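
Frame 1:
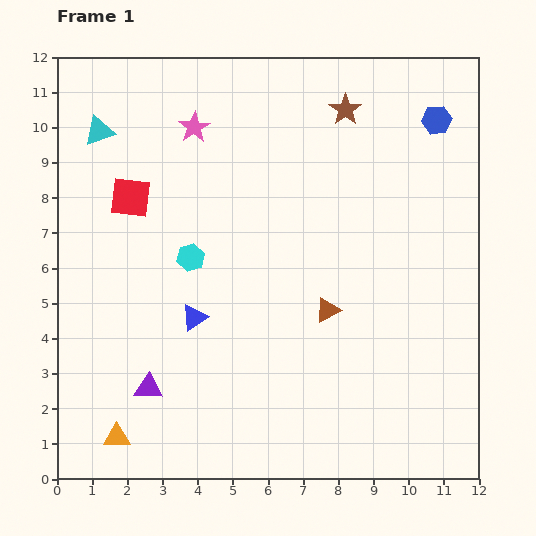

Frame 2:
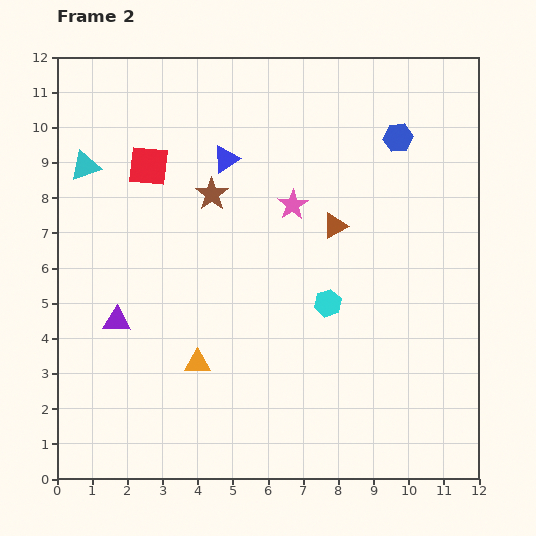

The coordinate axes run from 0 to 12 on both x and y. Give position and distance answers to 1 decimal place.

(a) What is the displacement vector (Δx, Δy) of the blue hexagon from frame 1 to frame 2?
(-1.1, -0.5)

The blue hexagon was at (10.8, 10.2) in frame 1 and (9.7, 9.7) in frame 2.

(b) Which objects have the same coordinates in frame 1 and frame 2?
none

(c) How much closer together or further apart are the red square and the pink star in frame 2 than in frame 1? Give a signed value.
+1.5

Distance in frame 1: 2.7. Distance in frame 2: 4.2.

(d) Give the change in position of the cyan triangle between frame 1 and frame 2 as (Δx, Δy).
(-0.4, -1.0)

The cyan triangle was at (1.2, 9.9) in frame 1 and (0.8, 8.9) in frame 2.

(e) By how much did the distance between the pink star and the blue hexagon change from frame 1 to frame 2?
-3.3

Distance in frame 1: 6.9. Distance in frame 2: 3.6.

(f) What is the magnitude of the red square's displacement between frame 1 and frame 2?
1.0

The red square moved from (2.1, 8.0) to (2.6, 8.9), a distance of √(0.5² + 0.9²) ≈ 1.0.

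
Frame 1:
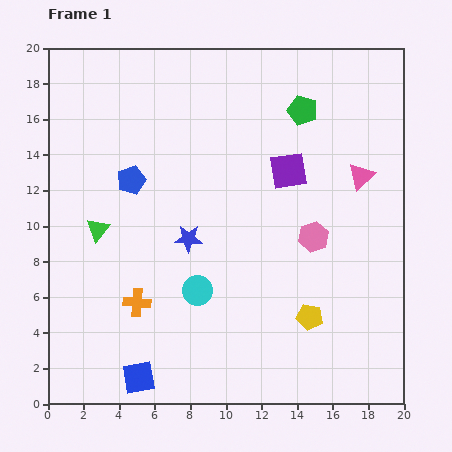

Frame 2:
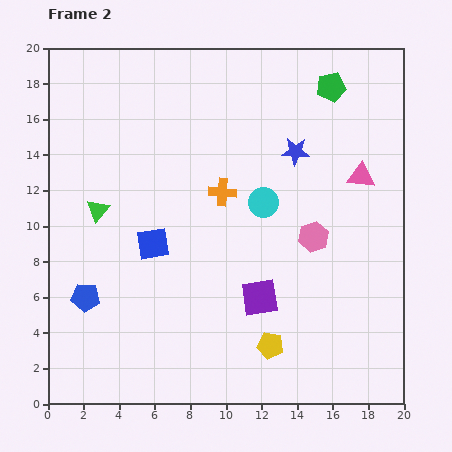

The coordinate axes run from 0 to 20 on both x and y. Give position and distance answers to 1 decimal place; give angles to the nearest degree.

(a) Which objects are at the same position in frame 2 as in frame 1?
the pink triangle, the pink hexagon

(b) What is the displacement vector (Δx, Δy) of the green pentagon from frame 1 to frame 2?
(1.6, 1.3)

The green pentagon was at (14.3, 16.5) in frame 1 and (15.9, 17.8) in frame 2.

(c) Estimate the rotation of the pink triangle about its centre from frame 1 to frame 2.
50° clockwise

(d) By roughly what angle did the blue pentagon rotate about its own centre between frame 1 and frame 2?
24° clockwise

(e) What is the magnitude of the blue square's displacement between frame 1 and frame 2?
7.5

The blue square moved from (5.1, 1.5) to (5.9, 9.0), a distance of √(0.8² + 7.5²) ≈ 7.5.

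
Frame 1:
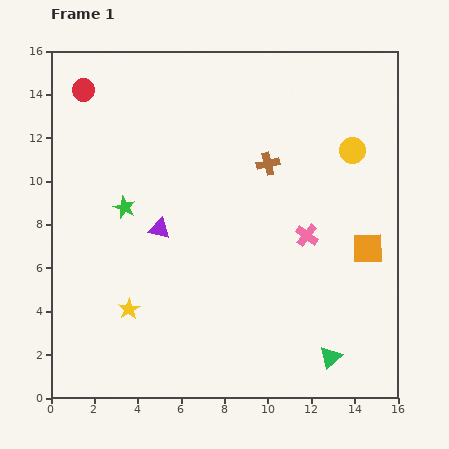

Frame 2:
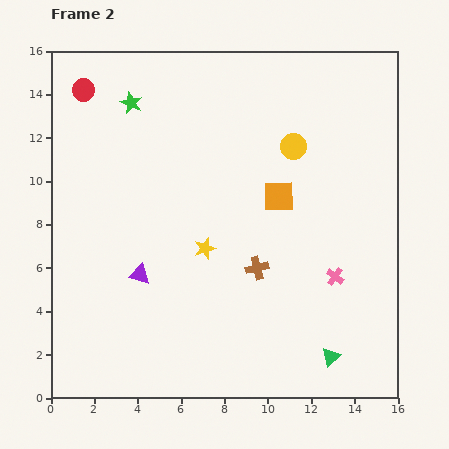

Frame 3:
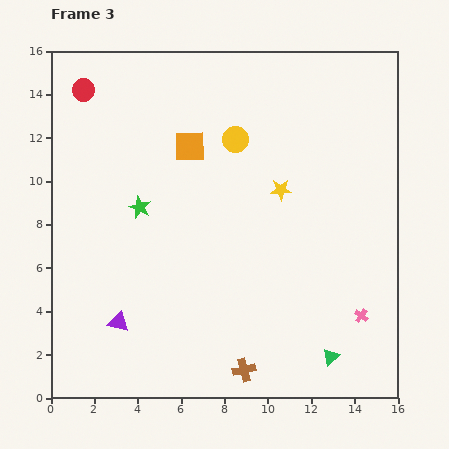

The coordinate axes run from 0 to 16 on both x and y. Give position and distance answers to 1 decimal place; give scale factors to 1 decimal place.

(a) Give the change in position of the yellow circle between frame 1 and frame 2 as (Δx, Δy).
(-2.7, 0.2)

The yellow circle was at (13.9, 11.4) in frame 1 and (11.2, 11.6) in frame 2.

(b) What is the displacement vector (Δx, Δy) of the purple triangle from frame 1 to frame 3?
(-1.9, -4.3)

The purple triangle was at (5.0, 7.8) in frame 1 and (3.1, 3.5) in frame 3.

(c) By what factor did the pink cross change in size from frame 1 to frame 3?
0.6×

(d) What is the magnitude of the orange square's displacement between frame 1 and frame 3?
9.5

The orange square moved from (14.6, 6.9) to (6.4, 11.6), a distance of √(8.2² + 4.7²) ≈ 9.5.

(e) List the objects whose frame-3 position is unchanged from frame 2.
the green triangle, the red circle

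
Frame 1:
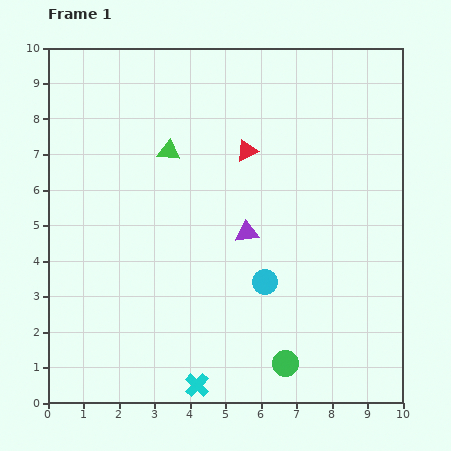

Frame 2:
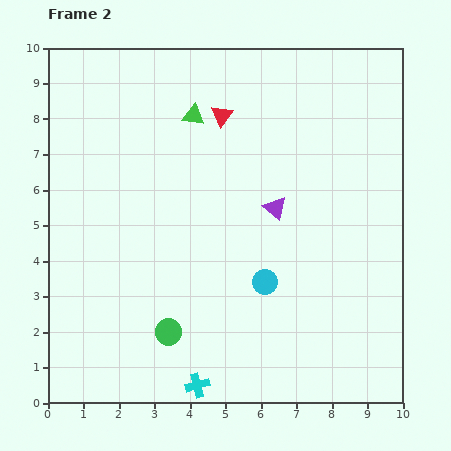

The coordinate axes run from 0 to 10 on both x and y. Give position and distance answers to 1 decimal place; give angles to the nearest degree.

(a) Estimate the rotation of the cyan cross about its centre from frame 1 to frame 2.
32° clockwise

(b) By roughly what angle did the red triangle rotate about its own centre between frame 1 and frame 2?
26° counter-clockwise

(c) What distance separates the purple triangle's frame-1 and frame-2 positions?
1.1

The purple triangle moved from (5.6, 4.8) to (6.4, 5.5), a distance of √(0.8² + 0.7²) ≈ 1.1.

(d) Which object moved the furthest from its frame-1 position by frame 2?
the green circle

(moved 3.4; next 1.2)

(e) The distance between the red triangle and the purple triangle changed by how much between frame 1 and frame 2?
+0.7

Distance in frame 1: 2.3. Distance in frame 2: 3.0.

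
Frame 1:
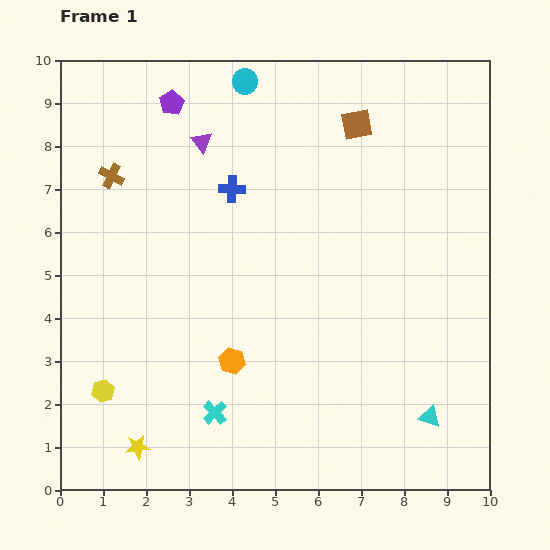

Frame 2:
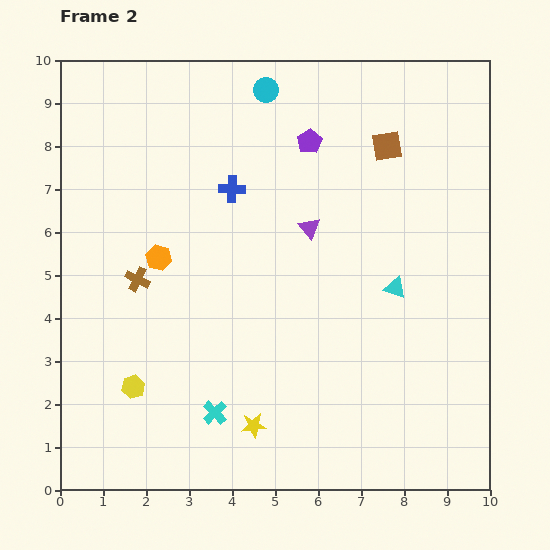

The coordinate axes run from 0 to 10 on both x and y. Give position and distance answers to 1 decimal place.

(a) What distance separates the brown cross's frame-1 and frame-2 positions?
2.5

The brown cross moved from (1.2, 7.3) to (1.8, 4.9), a distance of √(0.6² + 2.4²) ≈ 2.5.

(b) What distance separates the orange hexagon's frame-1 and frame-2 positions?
2.9

The orange hexagon moved from (4.0, 3.0) to (2.3, 5.4), a distance of √(1.7² + 2.4²) ≈ 2.9.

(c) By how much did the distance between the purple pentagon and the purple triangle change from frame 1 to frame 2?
+0.9

Distance in frame 1: 1.1. Distance in frame 2: 2.0.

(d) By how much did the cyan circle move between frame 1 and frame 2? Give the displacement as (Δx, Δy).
(0.5, -0.2)

The cyan circle was at (4.3, 9.5) in frame 1 and (4.8, 9.3) in frame 2.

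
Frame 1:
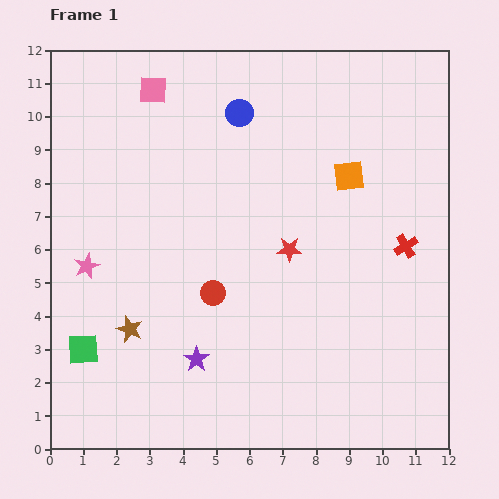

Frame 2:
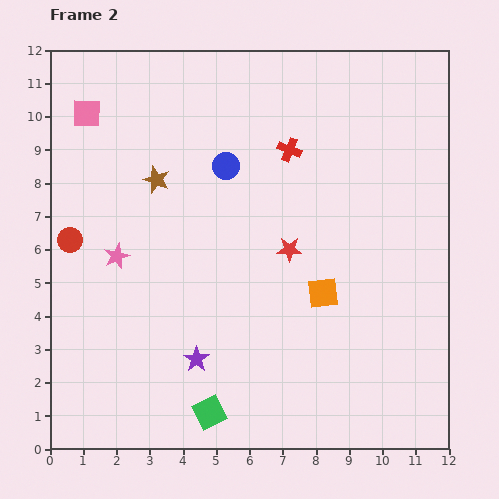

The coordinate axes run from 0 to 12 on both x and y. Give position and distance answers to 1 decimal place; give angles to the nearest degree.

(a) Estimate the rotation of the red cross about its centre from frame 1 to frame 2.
38° counter-clockwise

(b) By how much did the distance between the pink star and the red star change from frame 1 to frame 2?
-0.9

Distance in frame 1: 6.1. Distance in frame 2: 5.2.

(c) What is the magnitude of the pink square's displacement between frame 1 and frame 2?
2.1

The pink square moved from (3.1, 10.8) to (1.1, 10.1), a distance of √(2.0² + 0.7²) ≈ 2.1.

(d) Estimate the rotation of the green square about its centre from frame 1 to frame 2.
22° counter-clockwise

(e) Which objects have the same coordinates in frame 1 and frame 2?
the purple star, the red star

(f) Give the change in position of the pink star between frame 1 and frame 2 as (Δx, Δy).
(0.9, 0.3)

The pink star was at (1.1, 5.5) in frame 1 and (2.0, 5.8) in frame 2.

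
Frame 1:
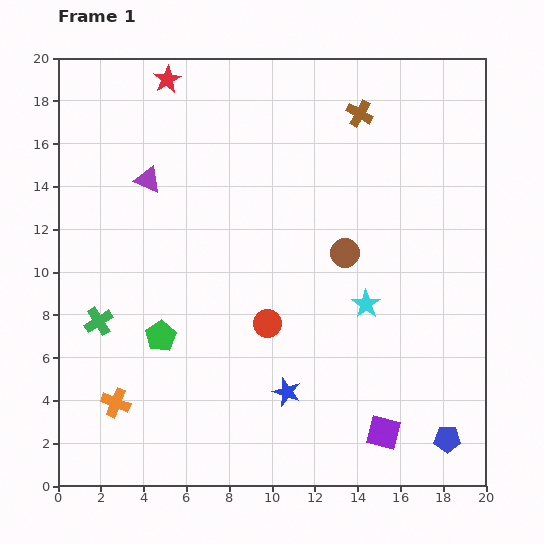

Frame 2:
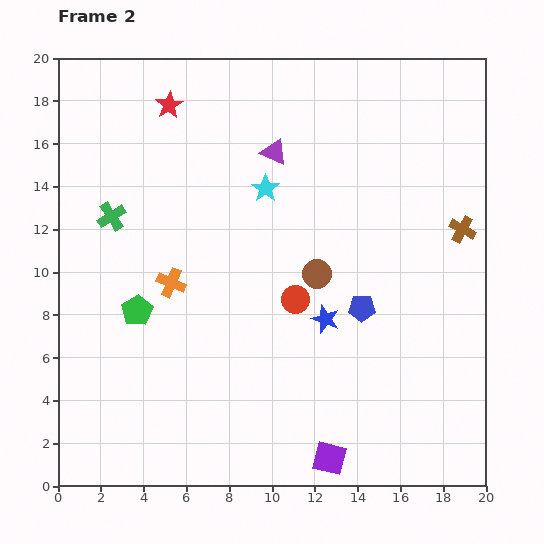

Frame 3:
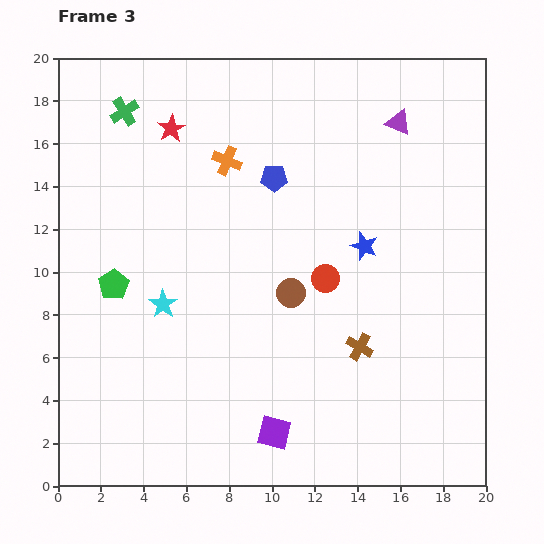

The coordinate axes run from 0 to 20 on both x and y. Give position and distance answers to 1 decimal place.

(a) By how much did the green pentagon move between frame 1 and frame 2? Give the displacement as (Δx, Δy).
(-1.1, 1.2)

The green pentagon was at (4.8, 7.0) in frame 1 and (3.7, 8.2) in frame 2.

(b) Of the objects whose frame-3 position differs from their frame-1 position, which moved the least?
the red star

(moved 2.3)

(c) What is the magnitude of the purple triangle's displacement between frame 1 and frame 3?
12.0

The purple triangle moved from (4.2, 14.3) to (15.9, 17.0), a distance of √(11.7² + 2.7²) ≈ 12.0.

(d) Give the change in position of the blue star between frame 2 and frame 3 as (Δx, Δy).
(1.8, 3.4)

The blue star was at (12.5, 7.8) in frame 2 and (14.3, 11.2) in frame 3.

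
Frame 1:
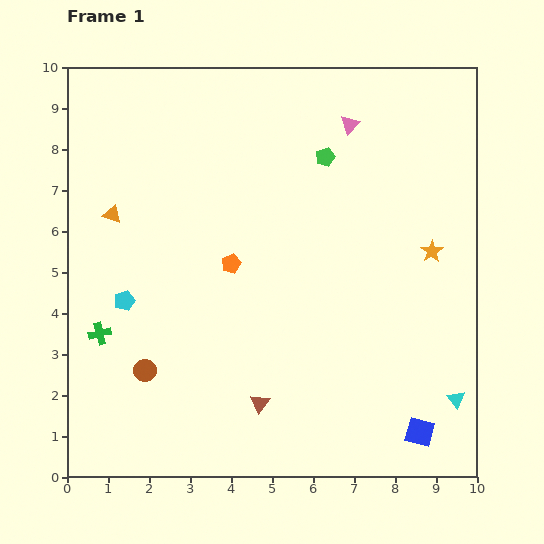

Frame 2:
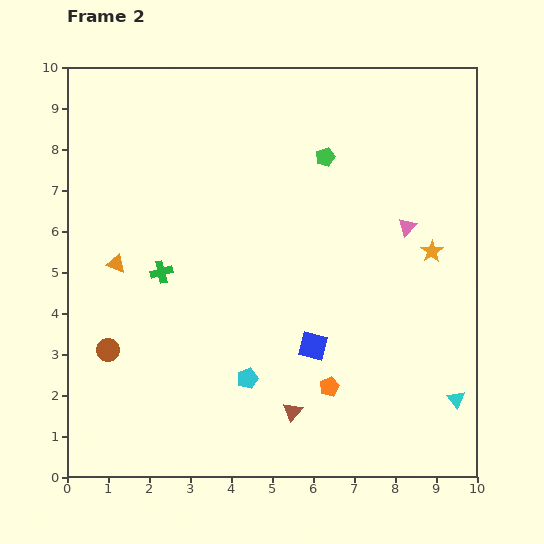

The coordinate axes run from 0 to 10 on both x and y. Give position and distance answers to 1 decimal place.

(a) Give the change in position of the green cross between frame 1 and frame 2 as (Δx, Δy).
(1.5, 1.5)

The green cross was at (0.8, 3.5) in frame 1 and (2.3, 5.0) in frame 2.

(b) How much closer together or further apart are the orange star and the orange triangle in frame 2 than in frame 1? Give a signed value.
-0.2

Distance in frame 1: 7.9. Distance in frame 2: 7.7.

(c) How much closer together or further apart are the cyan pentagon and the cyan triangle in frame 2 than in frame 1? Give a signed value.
-3.3

Distance in frame 1: 8.4. Distance in frame 2: 5.1.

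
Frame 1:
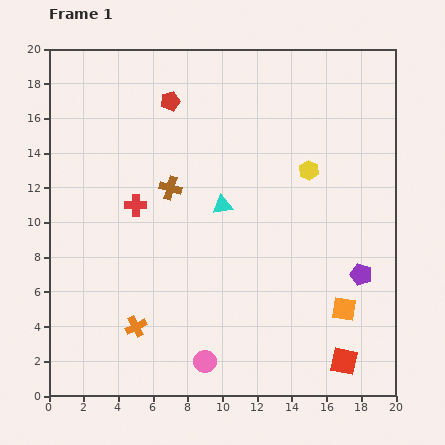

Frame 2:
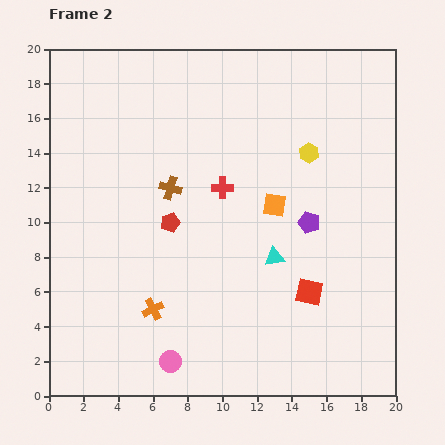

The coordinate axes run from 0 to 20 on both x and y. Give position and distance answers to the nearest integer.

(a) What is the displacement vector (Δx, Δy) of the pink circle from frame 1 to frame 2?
(-2, 0)

The pink circle was at (9, 2) in frame 1 and (7, 2) in frame 2.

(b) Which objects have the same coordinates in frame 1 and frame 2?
the brown cross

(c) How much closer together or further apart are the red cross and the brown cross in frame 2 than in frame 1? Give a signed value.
+1

Distance in frame 1: 2. Distance in frame 2: 3.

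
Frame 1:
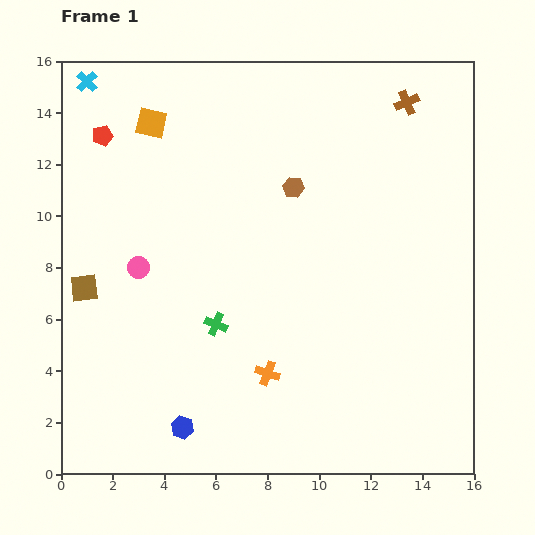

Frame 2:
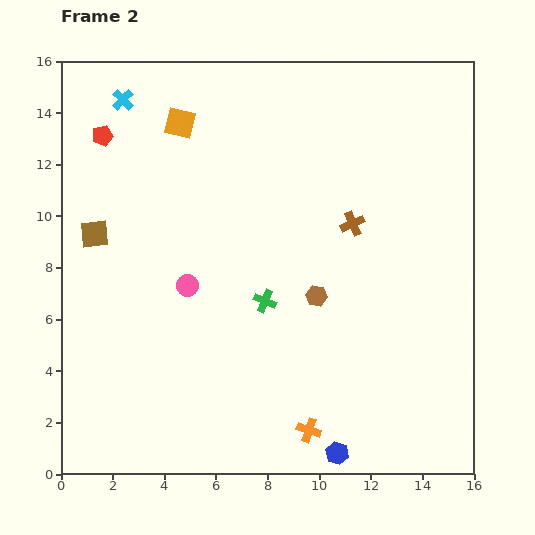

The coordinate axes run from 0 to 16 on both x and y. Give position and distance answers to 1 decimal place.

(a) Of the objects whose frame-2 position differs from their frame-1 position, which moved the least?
the orange square

(moved 1.1)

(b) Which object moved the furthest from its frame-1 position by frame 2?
the blue hexagon

(moved 6.1; next 5.1)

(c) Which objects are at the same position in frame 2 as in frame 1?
the red pentagon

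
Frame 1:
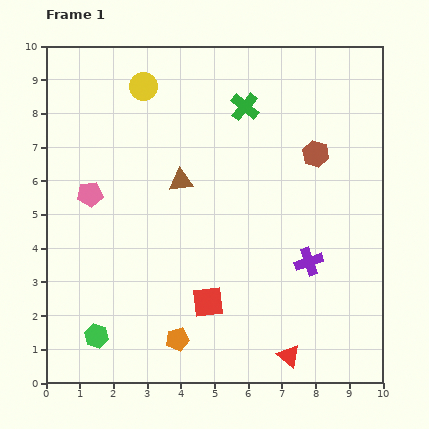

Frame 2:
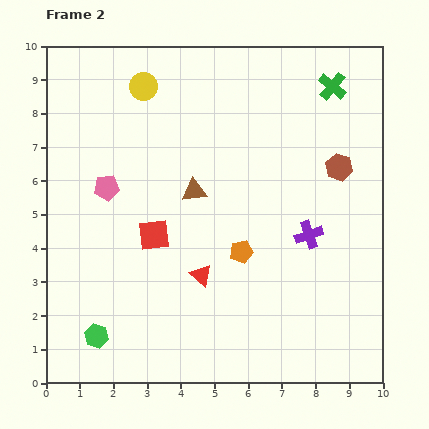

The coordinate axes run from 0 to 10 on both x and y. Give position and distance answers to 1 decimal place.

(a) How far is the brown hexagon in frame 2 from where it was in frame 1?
0.8

The brown hexagon moved from (8.0, 6.8) to (8.7, 6.4), a distance of √(0.7² + 0.4²) ≈ 0.8.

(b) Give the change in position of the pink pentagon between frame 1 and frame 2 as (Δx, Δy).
(0.5, 0.2)

The pink pentagon was at (1.3, 5.6) in frame 1 and (1.8, 5.8) in frame 2.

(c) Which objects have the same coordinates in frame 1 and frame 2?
the yellow circle, the green hexagon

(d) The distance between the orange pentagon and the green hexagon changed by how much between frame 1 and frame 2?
+2.6

Distance in frame 1: 2.4. Distance in frame 2: 5.0.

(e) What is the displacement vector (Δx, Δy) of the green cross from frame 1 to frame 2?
(2.6, 0.6)

The green cross was at (5.9, 8.2) in frame 1 and (8.5, 8.8) in frame 2.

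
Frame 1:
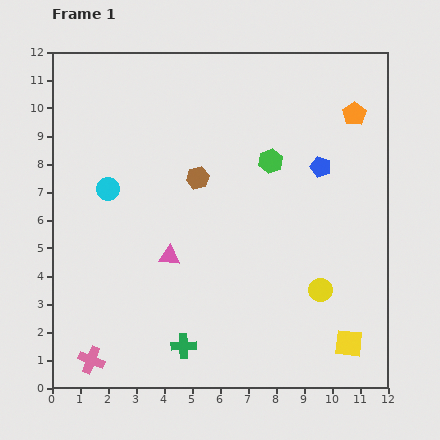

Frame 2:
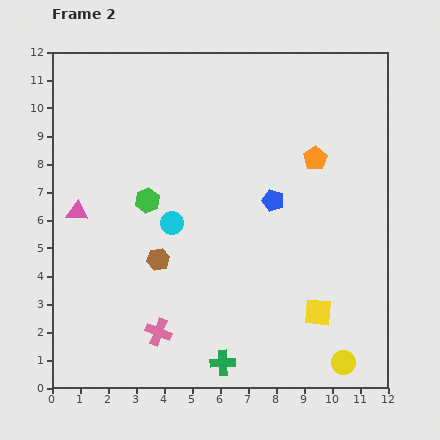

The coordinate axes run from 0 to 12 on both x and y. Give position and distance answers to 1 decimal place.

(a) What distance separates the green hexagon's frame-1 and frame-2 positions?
4.6

The green hexagon moved from (7.8, 8.1) to (3.4, 6.7), a distance of √(4.4² + 1.4²) ≈ 4.6.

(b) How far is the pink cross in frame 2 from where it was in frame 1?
2.6

The pink cross moved from (1.4, 1.0) to (3.8, 2.0), a distance of √(2.4² + 1.0²) ≈ 2.6.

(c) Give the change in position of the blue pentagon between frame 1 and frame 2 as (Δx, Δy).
(-1.7, -1.2)

The blue pentagon was at (9.6, 7.9) in frame 1 and (7.9, 6.7) in frame 2.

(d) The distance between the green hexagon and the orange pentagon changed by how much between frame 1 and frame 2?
+2.8

Distance in frame 1: 3.4. Distance in frame 2: 6.2.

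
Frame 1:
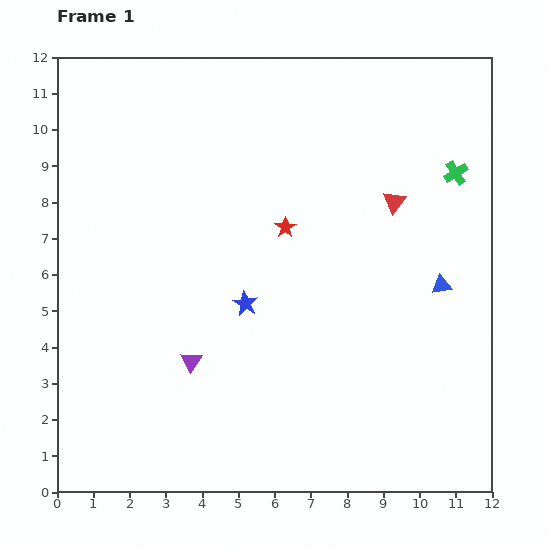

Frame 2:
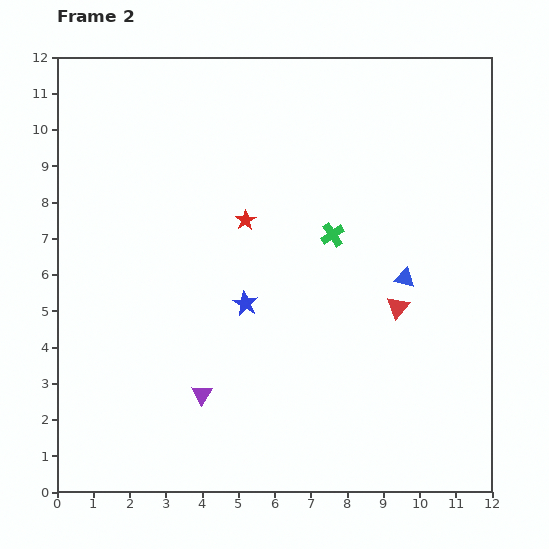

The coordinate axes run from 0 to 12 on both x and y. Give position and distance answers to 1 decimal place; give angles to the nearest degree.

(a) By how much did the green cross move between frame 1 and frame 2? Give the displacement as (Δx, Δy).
(-3.4, -1.7)

The green cross was at (11.0, 8.8) in frame 1 and (7.6, 7.1) in frame 2.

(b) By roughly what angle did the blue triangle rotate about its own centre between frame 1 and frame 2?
24° clockwise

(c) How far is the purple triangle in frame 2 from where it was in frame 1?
0.9

The purple triangle moved from (3.7, 3.6) to (4.0, 2.7), a distance of √(0.3² + 0.9²) ≈ 0.9.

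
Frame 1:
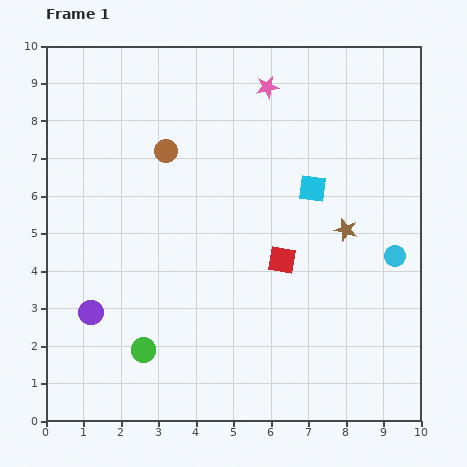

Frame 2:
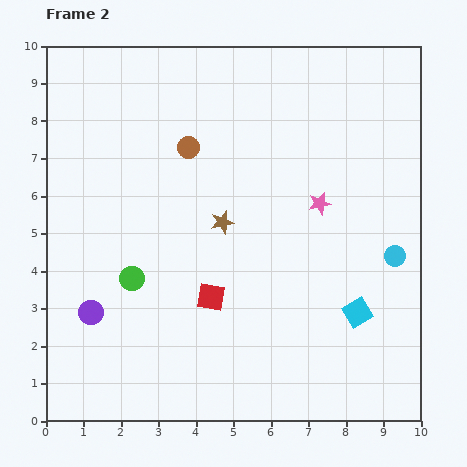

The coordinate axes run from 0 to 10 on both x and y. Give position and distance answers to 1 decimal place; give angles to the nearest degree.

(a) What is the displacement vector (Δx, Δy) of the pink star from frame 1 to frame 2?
(1.4, -3.1)

The pink star was at (5.9, 8.9) in frame 1 and (7.3, 5.8) in frame 2.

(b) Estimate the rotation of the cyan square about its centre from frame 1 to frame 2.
38° counter-clockwise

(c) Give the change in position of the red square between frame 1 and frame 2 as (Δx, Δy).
(-1.9, -1.0)

The red square was at (6.3, 4.3) in frame 1 and (4.4, 3.3) in frame 2.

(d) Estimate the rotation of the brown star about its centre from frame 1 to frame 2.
30° counter-clockwise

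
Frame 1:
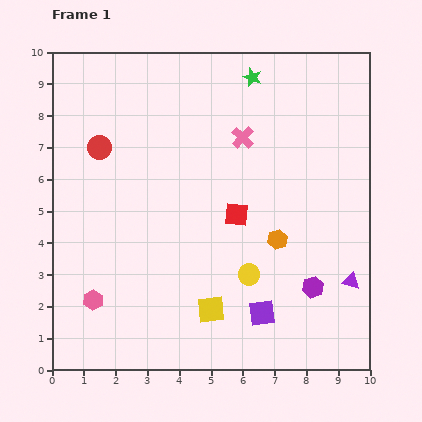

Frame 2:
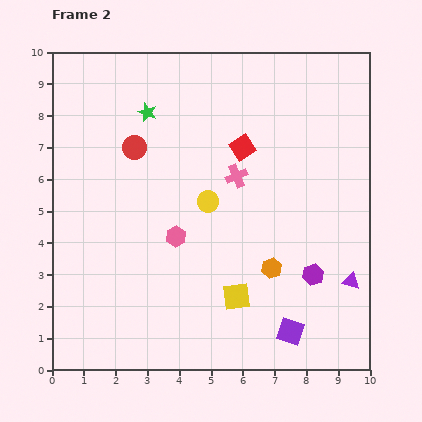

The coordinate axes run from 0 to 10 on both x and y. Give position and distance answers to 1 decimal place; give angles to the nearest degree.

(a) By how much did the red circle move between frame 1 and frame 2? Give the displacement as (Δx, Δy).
(1.1, 0.0)

The red circle was at (1.5, 7.0) in frame 1 and (2.6, 7.0) in frame 2.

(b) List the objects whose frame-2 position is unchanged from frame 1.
the purple triangle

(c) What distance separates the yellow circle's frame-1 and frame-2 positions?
2.6

The yellow circle moved from (6.2, 3.0) to (4.9, 5.3), a distance of √(1.3² + 2.3²) ≈ 2.6.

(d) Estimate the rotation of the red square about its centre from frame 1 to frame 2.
39° counter-clockwise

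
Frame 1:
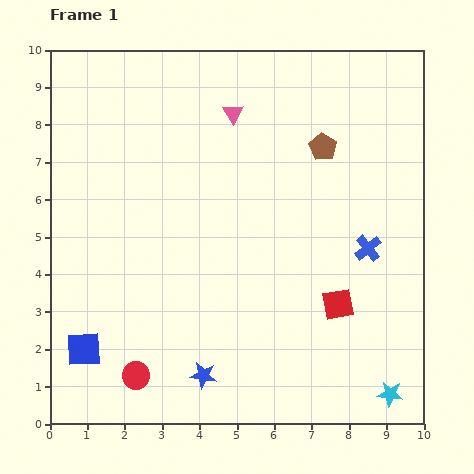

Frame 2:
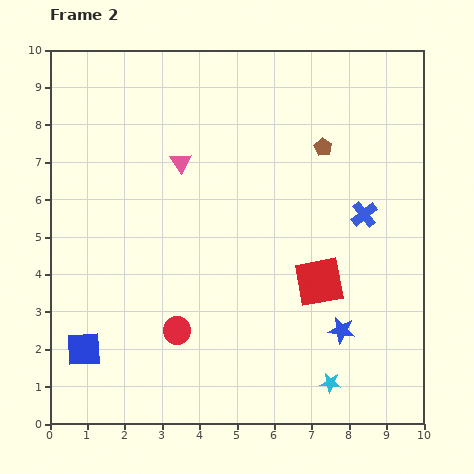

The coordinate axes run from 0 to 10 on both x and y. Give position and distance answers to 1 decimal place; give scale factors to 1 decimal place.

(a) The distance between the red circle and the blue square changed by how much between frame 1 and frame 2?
+0.9

Distance in frame 1: 1.6. Distance in frame 2: 2.5.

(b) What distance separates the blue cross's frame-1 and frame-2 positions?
0.9

The blue cross moved from (8.5, 4.7) to (8.4, 5.6), a distance of √(0.1² + 0.9²) ≈ 0.9.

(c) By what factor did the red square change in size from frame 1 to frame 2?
1.6×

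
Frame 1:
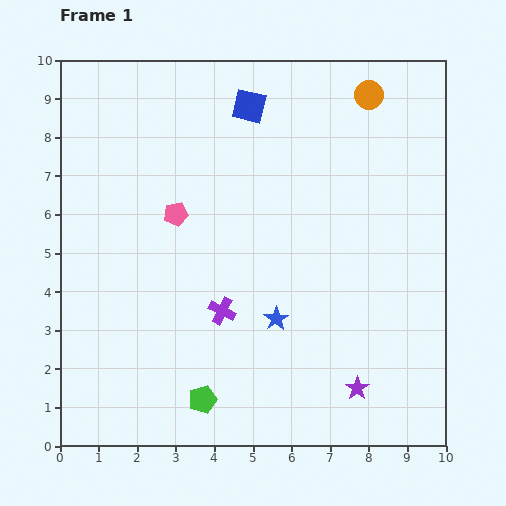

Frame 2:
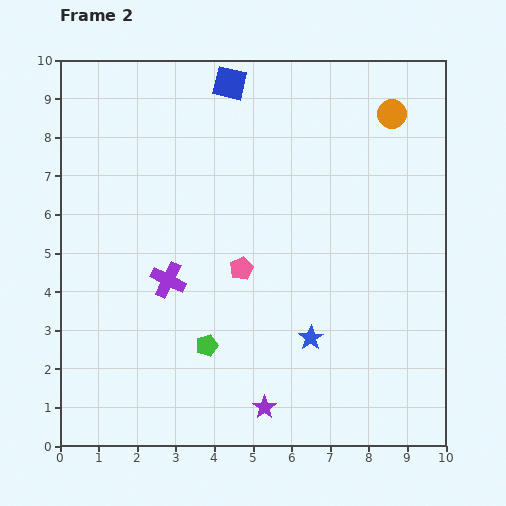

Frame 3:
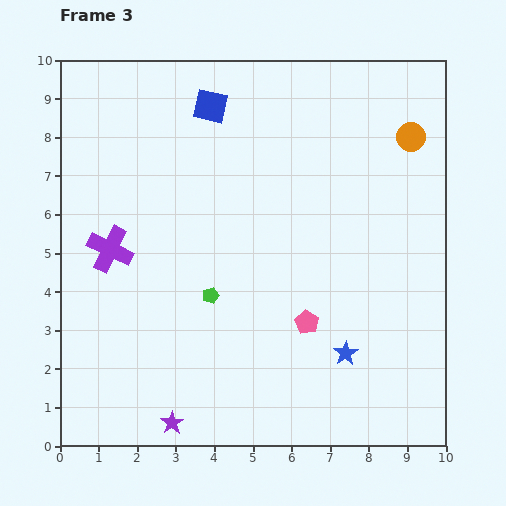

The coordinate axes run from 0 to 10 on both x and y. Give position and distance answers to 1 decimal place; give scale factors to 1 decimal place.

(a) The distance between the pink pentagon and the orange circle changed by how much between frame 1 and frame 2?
-0.3

Distance in frame 1: 5.9. Distance in frame 2: 5.6.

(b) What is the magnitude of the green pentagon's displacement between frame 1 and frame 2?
1.4

The green pentagon moved from (3.7, 1.2) to (3.8, 2.6), a distance of √(0.1² + 1.4²) ≈ 1.4.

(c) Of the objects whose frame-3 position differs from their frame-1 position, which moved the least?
the blue square

(moved 1.0)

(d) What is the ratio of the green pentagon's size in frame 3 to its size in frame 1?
0.6×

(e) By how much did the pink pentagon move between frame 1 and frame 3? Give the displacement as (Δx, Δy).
(3.4, -2.8)

The pink pentagon was at (3.0, 6.0) in frame 1 and (6.4, 3.2) in frame 3.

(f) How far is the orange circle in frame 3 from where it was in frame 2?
0.8

The orange circle moved from (8.6, 8.6) to (9.1, 8.0), a distance of √(0.5² + 0.6²) ≈ 0.8.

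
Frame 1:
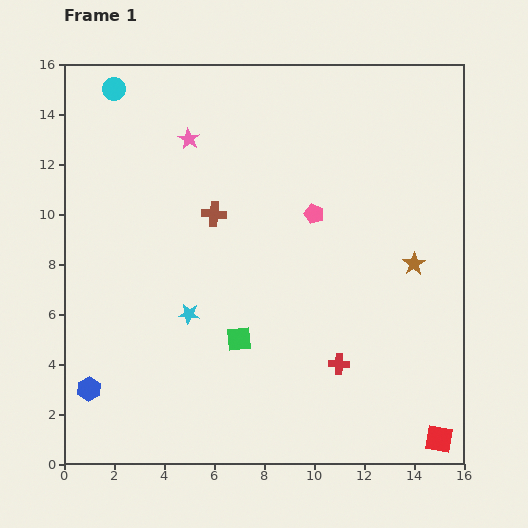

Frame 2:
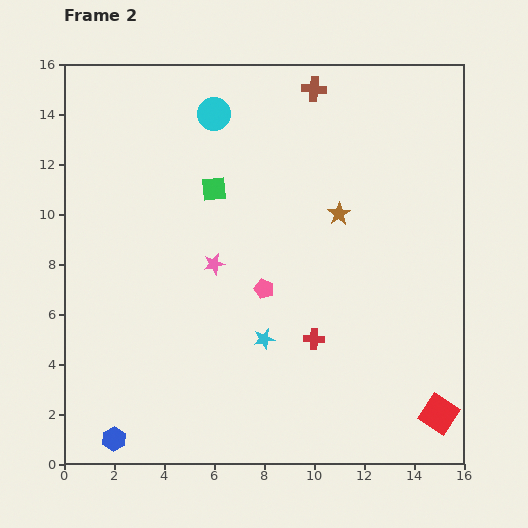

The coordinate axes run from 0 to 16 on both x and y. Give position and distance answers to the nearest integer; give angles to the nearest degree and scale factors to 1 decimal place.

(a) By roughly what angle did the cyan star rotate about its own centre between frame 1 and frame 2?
19° counter-clockwise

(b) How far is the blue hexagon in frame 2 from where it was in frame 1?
2

The blue hexagon moved from (1, 3) to (2, 1), a distance of √(1² + 2²) ≈ 2.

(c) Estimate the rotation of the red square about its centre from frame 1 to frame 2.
24° clockwise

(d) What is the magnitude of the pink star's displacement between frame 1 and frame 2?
5

The pink star moved from (5, 13) to (6, 8), a distance of √(1² + 5²) ≈ 5.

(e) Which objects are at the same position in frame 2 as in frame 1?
none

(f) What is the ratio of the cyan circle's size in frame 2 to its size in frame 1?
1.4×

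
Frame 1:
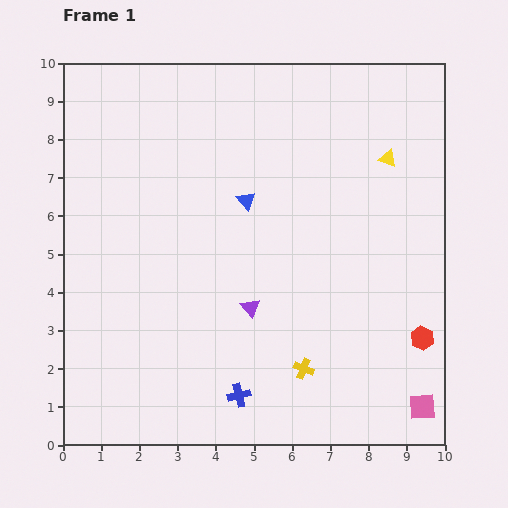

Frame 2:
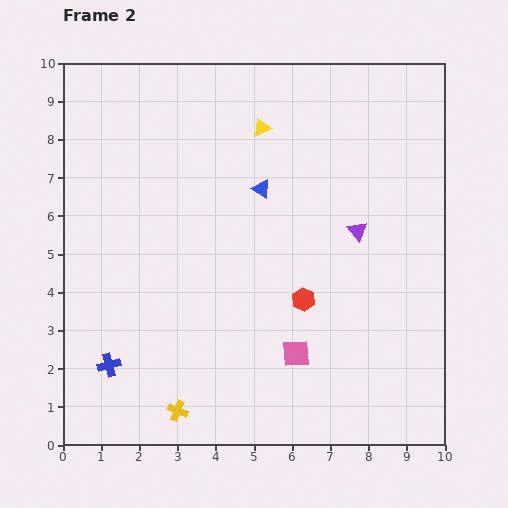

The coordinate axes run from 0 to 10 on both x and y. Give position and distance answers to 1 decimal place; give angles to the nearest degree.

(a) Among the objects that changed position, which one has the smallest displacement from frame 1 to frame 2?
the blue triangle

(moved 0.5)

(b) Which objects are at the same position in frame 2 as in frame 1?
none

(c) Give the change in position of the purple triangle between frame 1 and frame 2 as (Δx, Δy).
(2.8, 2.0)

The purple triangle was at (4.9, 3.6) in frame 1 and (7.7, 5.6) in frame 2.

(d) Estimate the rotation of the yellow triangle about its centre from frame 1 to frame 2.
44° counter-clockwise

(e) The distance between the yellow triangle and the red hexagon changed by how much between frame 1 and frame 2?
-0.2

Distance in frame 1: 4.8. Distance in frame 2: 4.6.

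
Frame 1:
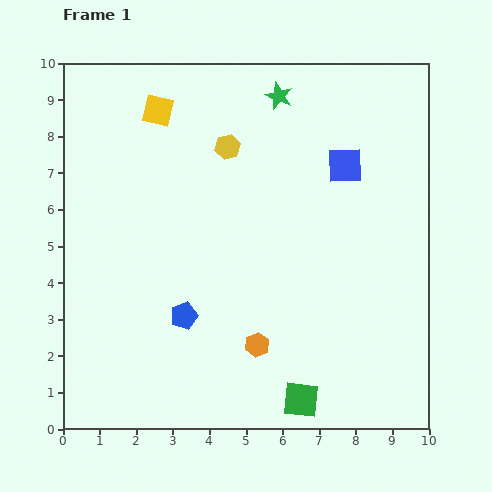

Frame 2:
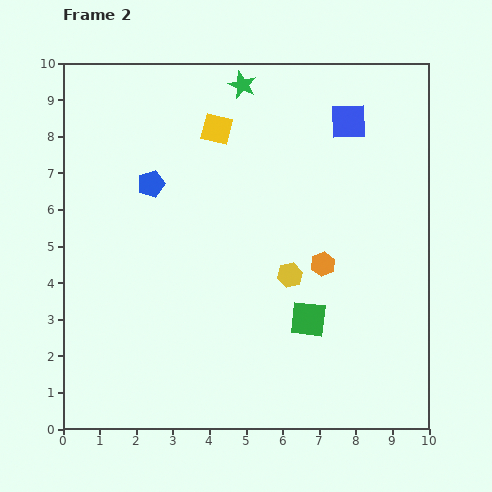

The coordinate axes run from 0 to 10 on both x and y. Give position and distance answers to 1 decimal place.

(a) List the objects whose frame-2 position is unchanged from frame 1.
none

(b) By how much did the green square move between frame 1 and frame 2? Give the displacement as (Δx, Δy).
(0.2, 2.2)

The green square was at (6.5, 0.8) in frame 1 and (6.7, 3.0) in frame 2.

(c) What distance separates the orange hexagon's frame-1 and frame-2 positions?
2.8

The orange hexagon moved from (5.3, 2.3) to (7.1, 4.5), a distance of √(1.8² + 2.2²) ≈ 2.8.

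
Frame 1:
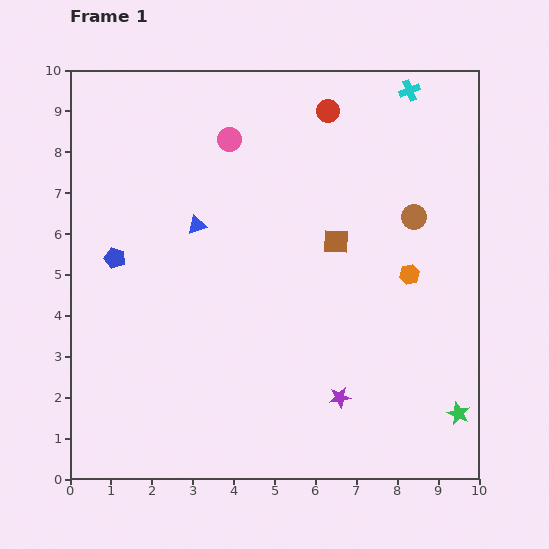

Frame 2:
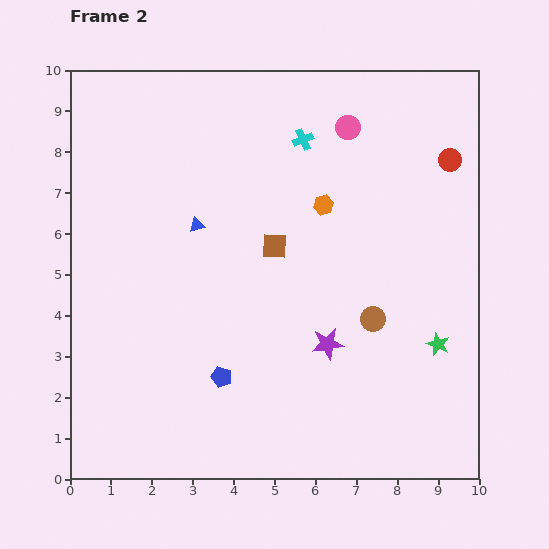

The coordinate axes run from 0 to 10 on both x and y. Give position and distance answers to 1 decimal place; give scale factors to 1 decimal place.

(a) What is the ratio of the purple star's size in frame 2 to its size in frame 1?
1.5×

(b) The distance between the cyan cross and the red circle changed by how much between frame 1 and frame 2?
+1.5

Distance in frame 1: 2.1. Distance in frame 2: 3.6.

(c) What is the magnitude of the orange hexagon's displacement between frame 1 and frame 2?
2.7

The orange hexagon moved from (8.3, 5.0) to (6.2, 6.7), a distance of √(2.1² + 1.7²) ≈ 2.7.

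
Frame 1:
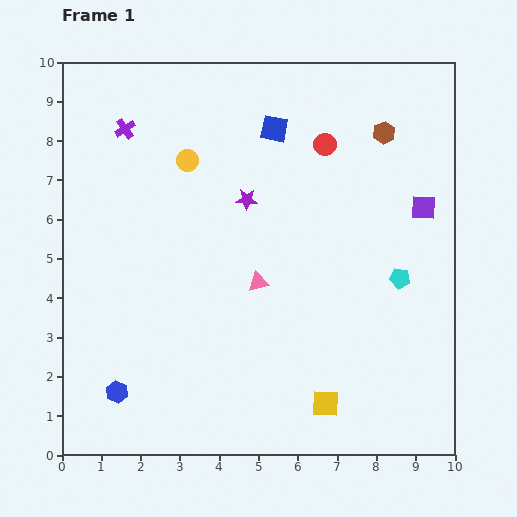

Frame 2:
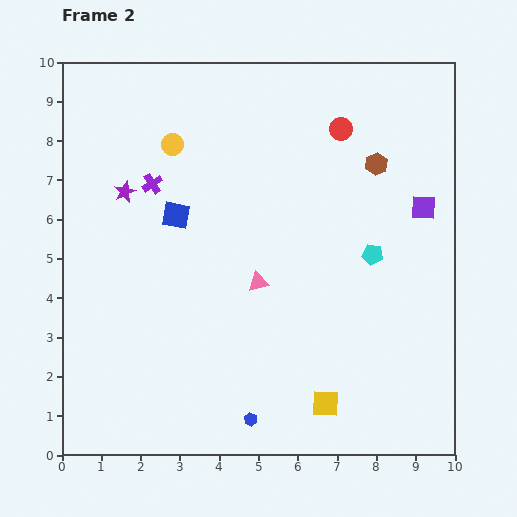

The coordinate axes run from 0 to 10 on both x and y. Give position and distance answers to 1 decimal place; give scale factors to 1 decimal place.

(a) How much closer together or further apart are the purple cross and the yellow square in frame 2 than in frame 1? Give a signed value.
-1.6

Distance in frame 1: 8.7. Distance in frame 2: 7.1.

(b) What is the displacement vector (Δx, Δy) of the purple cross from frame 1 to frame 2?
(0.7, -1.4)

The purple cross was at (1.6, 8.3) in frame 1 and (2.3, 6.9) in frame 2.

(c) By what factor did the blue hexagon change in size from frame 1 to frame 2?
0.6×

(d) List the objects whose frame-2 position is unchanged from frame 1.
the yellow square, the pink triangle, the purple square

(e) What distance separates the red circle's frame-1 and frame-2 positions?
0.6

The red circle moved from (6.7, 7.9) to (7.1, 8.3), a distance of √(0.4² + 0.4²) ≈ 0.6.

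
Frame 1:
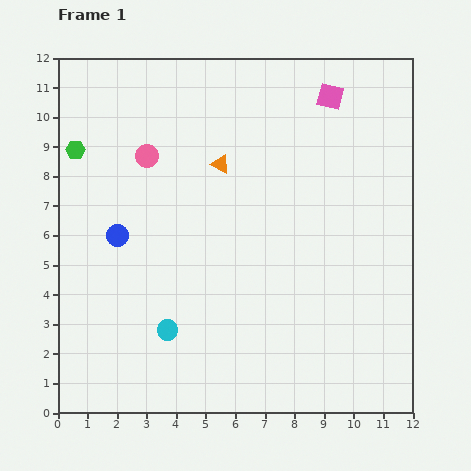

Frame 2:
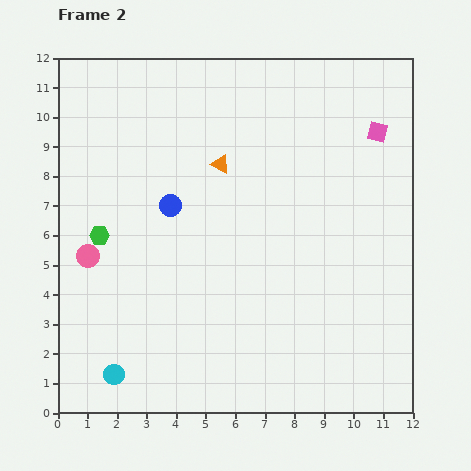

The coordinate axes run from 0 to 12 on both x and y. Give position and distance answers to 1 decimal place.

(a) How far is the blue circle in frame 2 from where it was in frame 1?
2.1

The blue circle moved from (2.0, 6.0) to (3.8, 7.0), a distance of √(1.8² + 1.0²) ≈ 2.1.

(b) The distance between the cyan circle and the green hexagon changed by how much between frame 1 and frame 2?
-2.1

Distance in frame 1: 6.8. Distance in frame 2: 4.7.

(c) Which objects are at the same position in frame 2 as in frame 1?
the orange triangle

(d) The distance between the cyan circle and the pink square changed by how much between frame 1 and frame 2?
+2.5

Distance in frame 1: 9.6. Distance in frame 2: 12.1.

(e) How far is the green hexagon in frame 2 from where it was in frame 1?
3.0

The green hexagon moved from (0.6, 8.9) to (1.4, 6.0), a distance of √(0.8² + 2.9²) ≈ 3.0.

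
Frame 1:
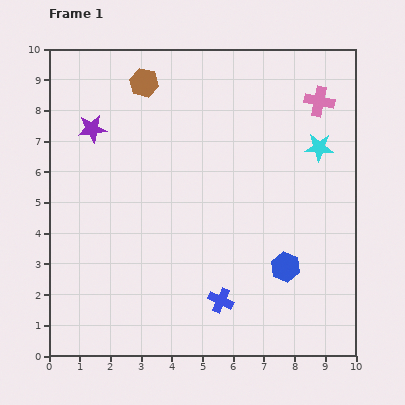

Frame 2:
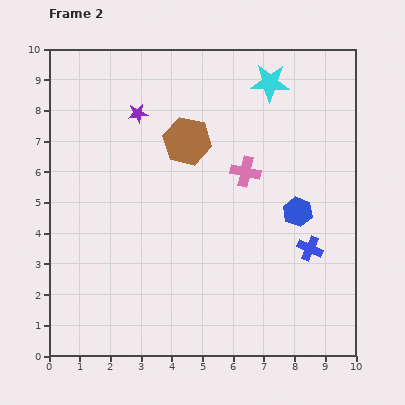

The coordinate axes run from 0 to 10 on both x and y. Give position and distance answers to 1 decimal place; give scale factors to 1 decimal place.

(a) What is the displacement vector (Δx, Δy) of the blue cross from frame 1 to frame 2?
(2.9, 1.7)

The blue cross was at (5.6, 1.8) in frame 1 and (8.5, 3.5) in frame 2.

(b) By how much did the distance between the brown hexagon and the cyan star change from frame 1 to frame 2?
-2.8

Distance in frame 1: 6.1. Distance in frame 2: 3.3.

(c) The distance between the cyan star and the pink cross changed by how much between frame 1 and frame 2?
+1.5

Distance in frame 1: 1.5. Distance in frame 2: 3.0.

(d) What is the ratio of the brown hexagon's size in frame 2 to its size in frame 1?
1.7×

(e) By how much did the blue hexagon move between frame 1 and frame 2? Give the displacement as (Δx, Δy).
(0.4, 1.8)

The blue hexagon was at (7.7, 2.9) in frame 1 and (8.1, 4.7) in frame 2.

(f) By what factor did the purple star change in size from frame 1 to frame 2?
0.7×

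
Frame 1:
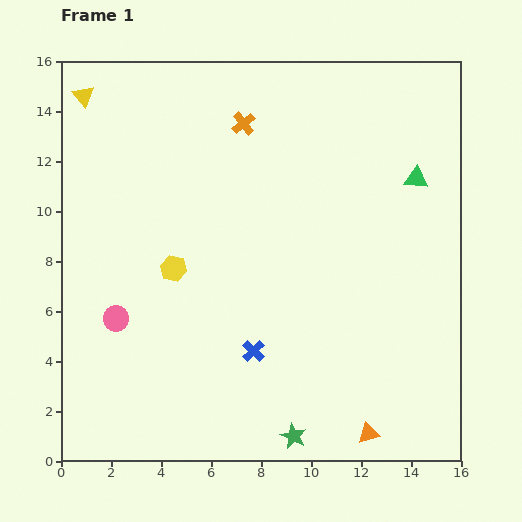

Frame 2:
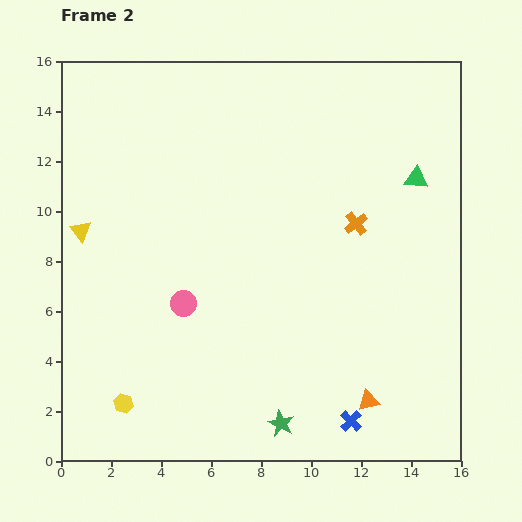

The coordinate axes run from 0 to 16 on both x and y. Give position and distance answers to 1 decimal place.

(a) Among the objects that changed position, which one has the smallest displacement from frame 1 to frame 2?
the green star

(moved 0.7)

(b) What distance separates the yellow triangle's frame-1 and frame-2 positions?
5.4

The yellow triangle moved from (0.9, 14.6) to (0.8, 9.2), a distance of √(0.1² + 5.4²) ≈ 5.4.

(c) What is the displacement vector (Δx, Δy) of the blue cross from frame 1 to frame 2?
(3.9, -2.8)

The blue cross was at (7.7, 4.4) in frame 1 and (11.6, 1.6) in frame 2.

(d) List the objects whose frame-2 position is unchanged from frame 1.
the green triangle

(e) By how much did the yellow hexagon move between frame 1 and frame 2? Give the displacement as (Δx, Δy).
(-2.0, -5.4)

The yellow hexagon was at (4.5, 7.7) in frame 1 and (2.5, 2.3) in frame 2.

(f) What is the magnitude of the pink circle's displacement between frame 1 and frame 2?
2.8

The pink circle moved from (2.2, 5.7) to (4.9, 6.3), a distance of √(2.7² + 0.6²) ≈ 2.8.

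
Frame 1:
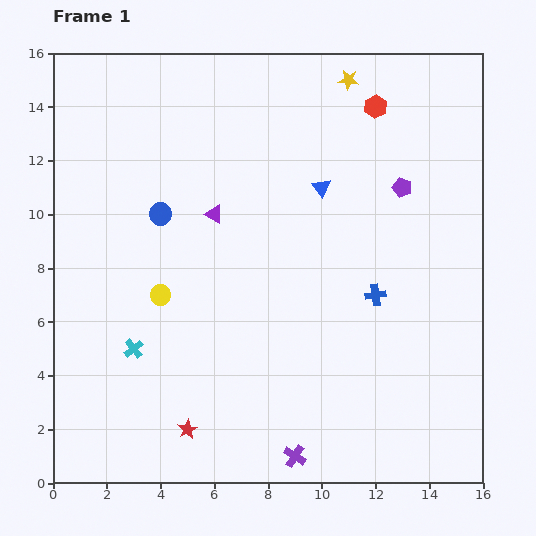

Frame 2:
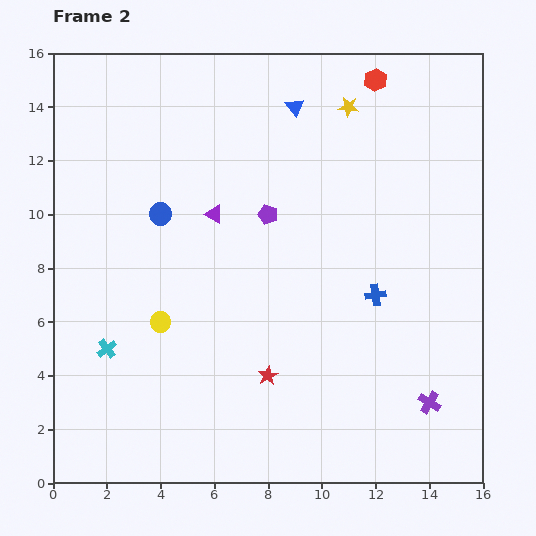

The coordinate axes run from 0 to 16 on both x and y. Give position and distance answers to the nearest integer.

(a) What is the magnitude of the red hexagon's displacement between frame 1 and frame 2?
1

The red hexagon moved from (12, 14) to (12, 15), a distance of √(0² + 1²) ≈ 1.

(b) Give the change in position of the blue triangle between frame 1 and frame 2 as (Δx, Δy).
(-1, 3)

The blue triangle was at (10, 11) in frame 1 and (9, 14) in frame 2.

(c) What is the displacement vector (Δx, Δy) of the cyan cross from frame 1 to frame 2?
(-1, 0)

The cyan cross was at (3, 5) in frame 1 and (2, 5) in frame 2.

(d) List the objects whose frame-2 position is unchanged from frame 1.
the blue circle, the purple triangle, the blue cross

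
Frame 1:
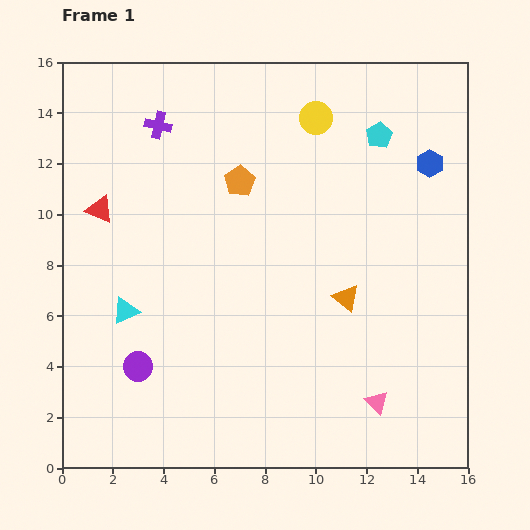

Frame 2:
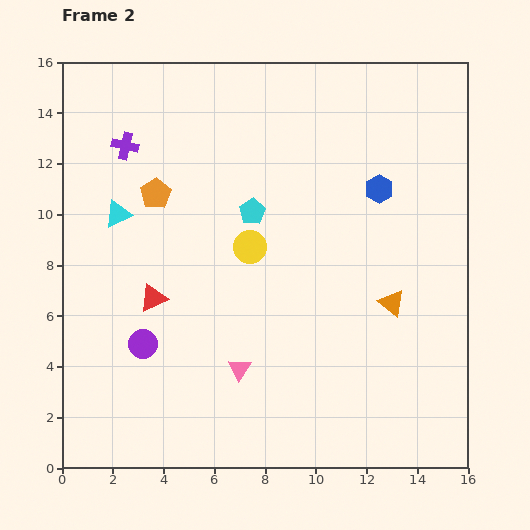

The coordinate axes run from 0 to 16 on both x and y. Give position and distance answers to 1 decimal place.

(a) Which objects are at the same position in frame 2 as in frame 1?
none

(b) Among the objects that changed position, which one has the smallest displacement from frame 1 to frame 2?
the purple circle

(moved 0.9)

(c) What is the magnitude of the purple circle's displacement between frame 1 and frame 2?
0.9

The purple circle moved from (3.0, 4.0) to (3.2, 4.9), a distance of √(0.2² + 0.9²) ≈ 0.9.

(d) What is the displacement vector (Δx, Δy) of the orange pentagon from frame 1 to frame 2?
(-3.3, -0.5)

The orange pentagon was at (7.0, 11.3) in frame 1 and (3.7, 10.8) in frame 2.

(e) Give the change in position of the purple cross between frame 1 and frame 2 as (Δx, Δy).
(-1.3, -0.8)

The purple cross was at (3.8, 13.5) in frame 1 and (2.5, 12.7) in frame 2.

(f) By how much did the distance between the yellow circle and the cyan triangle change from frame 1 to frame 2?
-5.3

Distance in frame 1: 10.7. Distance in frame 2: 5.4.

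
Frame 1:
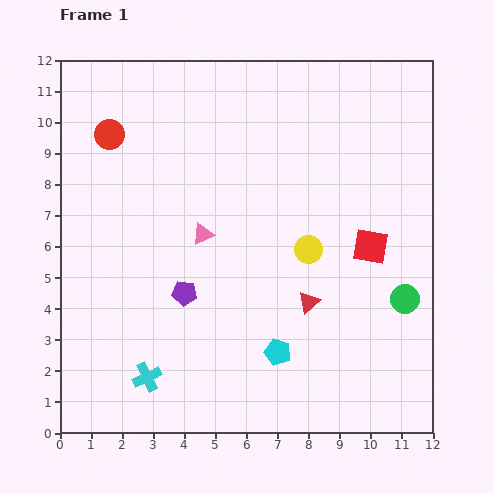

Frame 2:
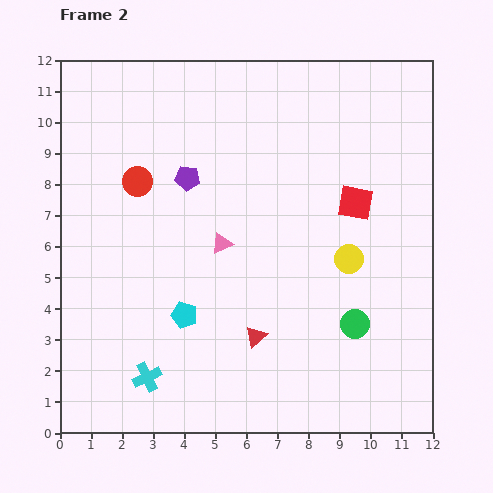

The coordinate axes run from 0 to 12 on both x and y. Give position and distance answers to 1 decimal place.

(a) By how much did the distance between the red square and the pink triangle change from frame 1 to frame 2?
-0.9

Distance in frame 1: 5.4. Distance in frame 2: 4.5.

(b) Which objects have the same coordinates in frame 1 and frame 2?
the cyan cross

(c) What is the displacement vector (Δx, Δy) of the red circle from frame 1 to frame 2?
(0.9, -1.5)

The red circle was at (1.6, 9.6) in frame 1 and (2.5, 8.1) in frame 2.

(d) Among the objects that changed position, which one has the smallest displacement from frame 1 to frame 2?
the pink triangle

(moved 0.7)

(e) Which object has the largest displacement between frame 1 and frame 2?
the purple pentagon

(moved 3.7; next 3.2)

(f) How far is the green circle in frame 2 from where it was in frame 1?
1.8

The green circle moved from (11.1, 4.3) to (9.5, 3.5), a distance of √(1.6² + 0.8²) ≈ 1.8.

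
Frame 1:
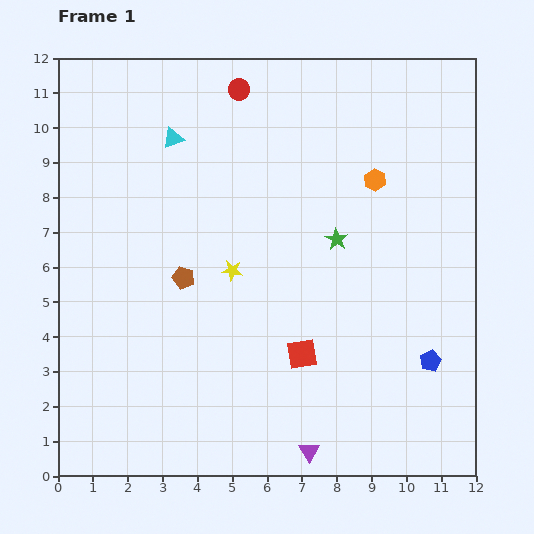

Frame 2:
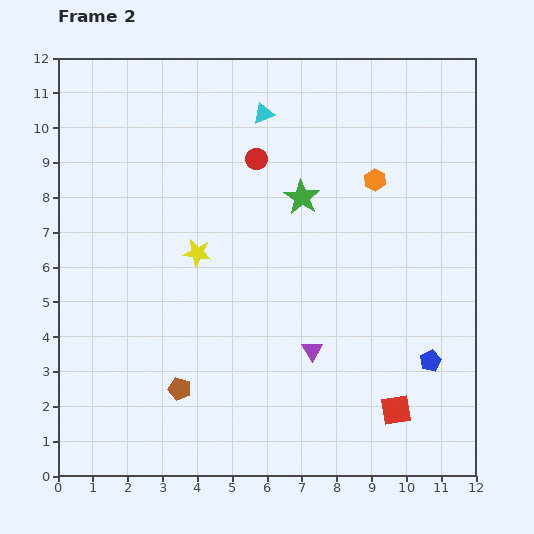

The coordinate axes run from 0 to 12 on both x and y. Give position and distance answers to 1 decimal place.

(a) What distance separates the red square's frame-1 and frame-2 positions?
3.1

The red square moved from (7.0, 3.5) to (9.7, 1.9), a distance of √(2.7² + 1.6²) ≈ 3.1.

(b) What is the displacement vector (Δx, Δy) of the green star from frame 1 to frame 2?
(-1.0, 1.2)

The green star was at (8.0, 6.8) in frame 1 and (7.0, 8.0) in frame 2.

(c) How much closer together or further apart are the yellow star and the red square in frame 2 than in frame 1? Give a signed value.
+4.2

Distance in frame 1: 3.1. Distance in frame 2: 7.3.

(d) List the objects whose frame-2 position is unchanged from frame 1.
the orange hexagon, the blue pentagon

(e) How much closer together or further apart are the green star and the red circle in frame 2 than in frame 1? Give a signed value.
-3.4

Distance in frame 1: 5.1. Distance in frame 2: 1.7.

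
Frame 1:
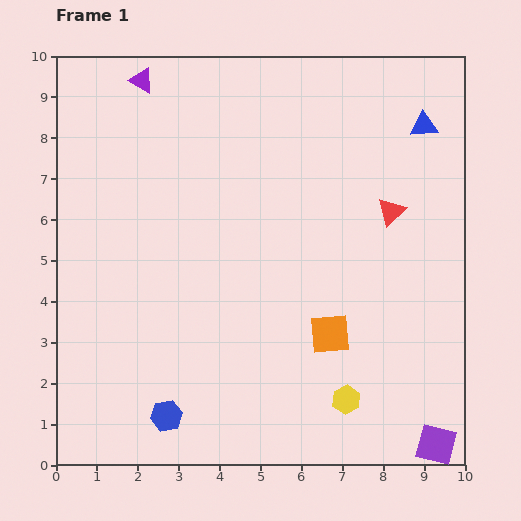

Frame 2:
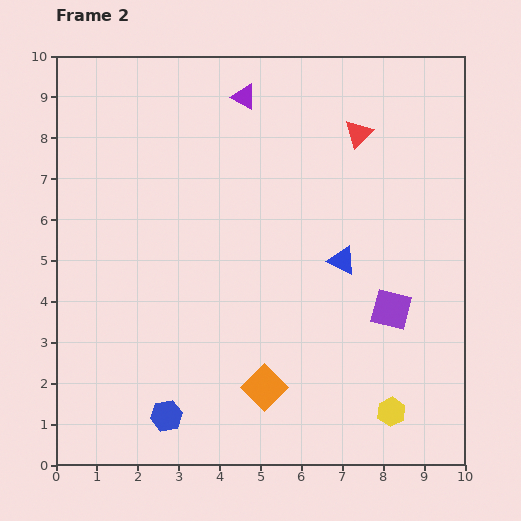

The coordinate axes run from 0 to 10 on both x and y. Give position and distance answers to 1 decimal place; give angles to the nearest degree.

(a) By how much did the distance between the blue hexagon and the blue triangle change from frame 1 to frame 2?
-3.8

Distance in frame 1: 9.5. Distance in frame 2: 5.7.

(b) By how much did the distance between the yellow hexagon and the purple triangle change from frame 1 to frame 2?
-0.8

Distance in frame 1: 9.3. Distance in frame 2: 8.5.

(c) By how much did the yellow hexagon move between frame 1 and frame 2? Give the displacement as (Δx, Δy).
(1.1, -0.3)

The yellow hexagon was at (7.1, 1.6) in frame 1 and (8.2, 1.3) in frame 2.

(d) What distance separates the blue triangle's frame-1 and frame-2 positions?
3.9

The blue triangle moved from (9.0, 8.3) to (7.0, 5.0), a distance of √(2.0² + 3.3²) ≈ 3.9.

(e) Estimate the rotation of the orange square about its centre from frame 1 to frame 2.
40° counter-clockwise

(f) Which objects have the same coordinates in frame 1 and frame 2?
the blue hexagon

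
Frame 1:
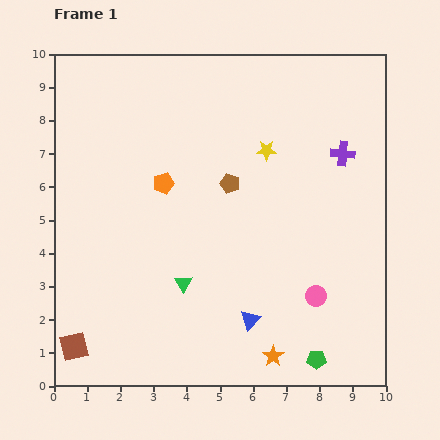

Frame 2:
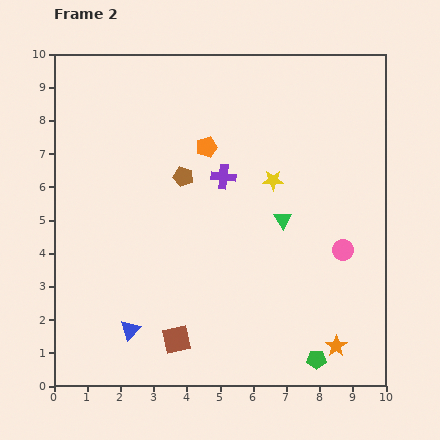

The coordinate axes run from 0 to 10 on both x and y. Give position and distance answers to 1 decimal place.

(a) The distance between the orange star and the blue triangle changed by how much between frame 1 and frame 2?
+4.9

Distance in frame 1: 1.3. Distance in frame 2: 6.2.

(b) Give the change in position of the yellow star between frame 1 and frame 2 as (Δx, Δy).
(0.2, -0.9)

The yellow star was at (6.4, 7.1) in frame 1 and (6.6, 6.2) in frame 2.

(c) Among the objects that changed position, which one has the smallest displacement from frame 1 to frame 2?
the yellow star

(moved 0.9)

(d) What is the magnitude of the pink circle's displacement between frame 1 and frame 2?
1.6

The pink circle moved from (7.9, 2.7) to (8.7, 4.1), a distance of √(0.8² + 1.4²) ≈ 1.6.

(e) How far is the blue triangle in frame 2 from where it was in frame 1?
3.6

The blue triangle moved from (5.9, 2.0) to (2.3, 1.7), a distance of √(3.6² + 0.3²) ≈ 3.6.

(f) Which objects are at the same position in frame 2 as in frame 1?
the green pentagon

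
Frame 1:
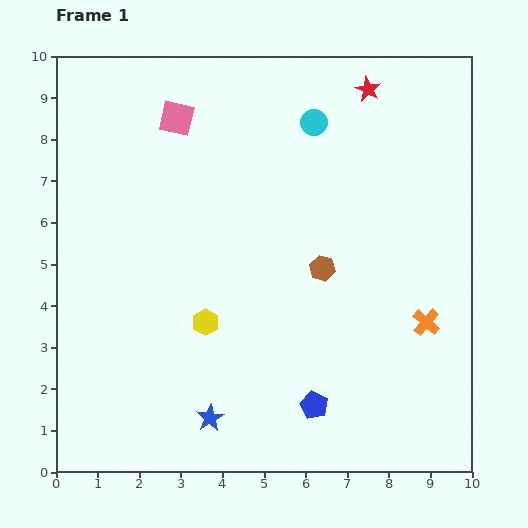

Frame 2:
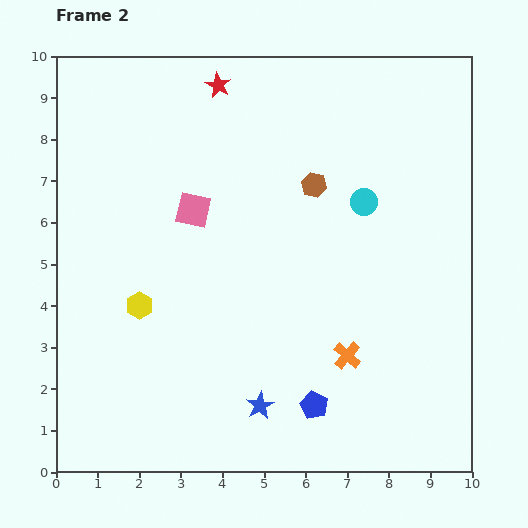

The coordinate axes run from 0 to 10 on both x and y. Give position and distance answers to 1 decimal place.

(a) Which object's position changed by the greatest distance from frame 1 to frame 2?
the red star

(moved 3.6; next 2.2)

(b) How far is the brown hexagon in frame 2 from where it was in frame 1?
2.0

The brown hexagon moved from (6.4, 4.9) to (6.2, 6.9), a distance of √(0.2² + 2.0²) ≈ 2.0.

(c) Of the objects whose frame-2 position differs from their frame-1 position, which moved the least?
the blue star

(moved 1.2)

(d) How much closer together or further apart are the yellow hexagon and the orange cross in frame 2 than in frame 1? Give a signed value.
-0.2

Distance in frame 1: 5.3. Distance in frame 2: 5.1.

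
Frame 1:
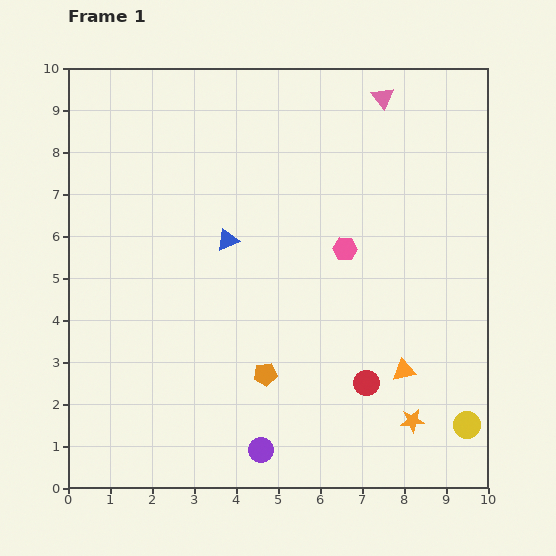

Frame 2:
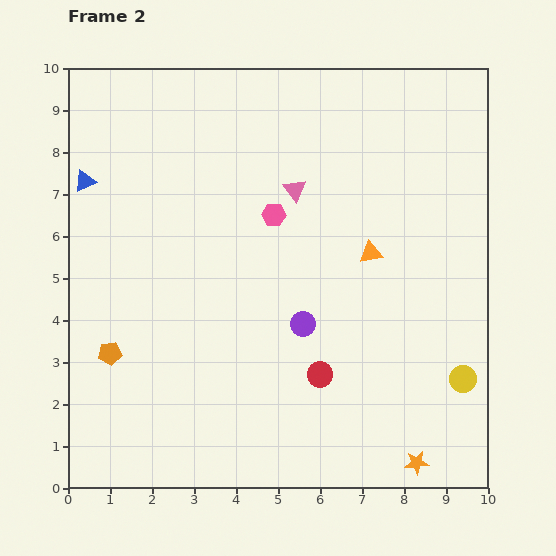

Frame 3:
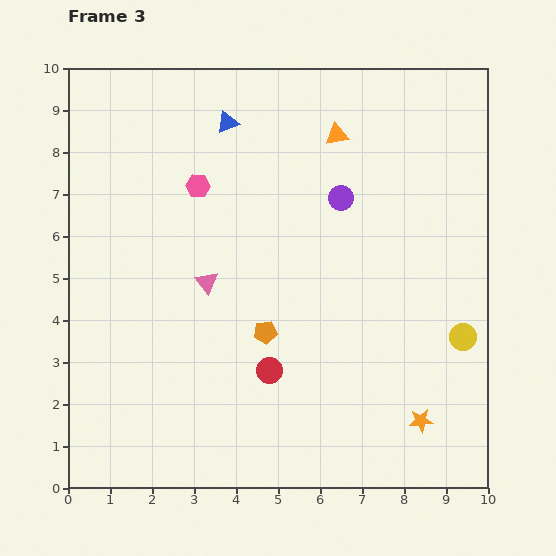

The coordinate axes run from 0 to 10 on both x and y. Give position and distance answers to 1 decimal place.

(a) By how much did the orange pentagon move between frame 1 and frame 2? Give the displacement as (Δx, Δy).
(-3.7, 0.5)

The orange pentagon was at (4.7, 2.7) in frame 1 and (1.0, 3.2) in frame 2.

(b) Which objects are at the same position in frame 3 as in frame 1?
none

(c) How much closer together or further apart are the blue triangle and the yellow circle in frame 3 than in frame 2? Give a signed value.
-2.6

Distance in frame 2: 10.2. Distance in frame 3: 7.6.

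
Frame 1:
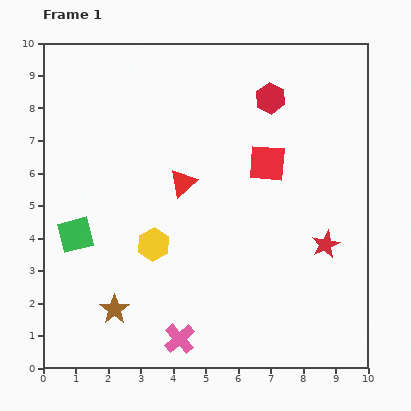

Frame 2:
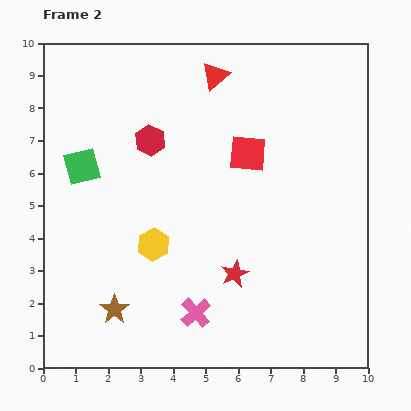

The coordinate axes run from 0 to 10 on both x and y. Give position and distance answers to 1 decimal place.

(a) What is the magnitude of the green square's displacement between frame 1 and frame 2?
2.1

The green square moved from (1.0, 4.1) to (1.2, 6.2), a distance of √(0.2² + 2.1²) ≈ 2.1.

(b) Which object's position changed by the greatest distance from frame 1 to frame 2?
the red hexagon

(moved 3.9; next 3.4)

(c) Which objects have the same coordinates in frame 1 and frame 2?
the yellow hexagon, the brown star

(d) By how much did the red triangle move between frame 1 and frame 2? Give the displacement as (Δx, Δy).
(1.0, 3.3)

The red triangle was at (4.3, 5.7) in frame 1 and (5.3, 9.0) in frame 2.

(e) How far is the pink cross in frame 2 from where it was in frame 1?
0.9

The pink cross moved from (4.2, 0.9) to (4.7, 1.7), a distance of √(0.5² + 0.8²) ≈ 0.9.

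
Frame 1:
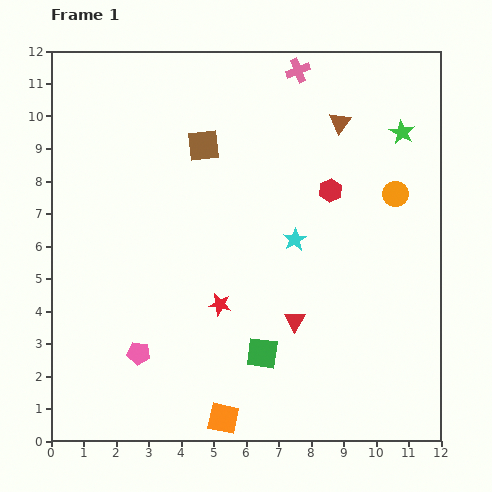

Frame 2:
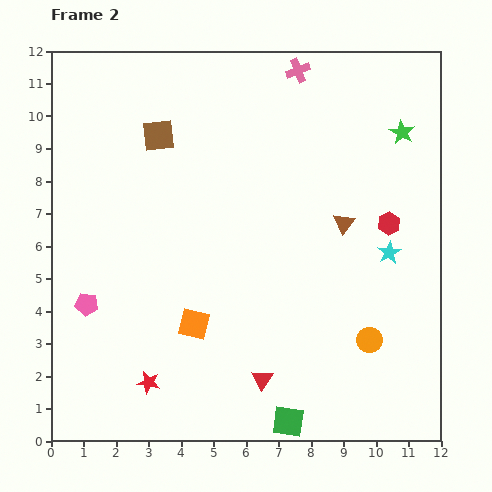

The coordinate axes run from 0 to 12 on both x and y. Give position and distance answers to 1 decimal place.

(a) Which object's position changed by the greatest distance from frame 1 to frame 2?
the orange circle

(moved 4.6; next 3.3)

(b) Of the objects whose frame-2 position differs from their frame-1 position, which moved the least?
the brown square

(moved 1.4)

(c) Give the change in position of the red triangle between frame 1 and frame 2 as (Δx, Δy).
(-1.0, -1.8)

The red triangle was at (7.5, 3.7) in frame 1 and (6.5, 1.9) in frame 2.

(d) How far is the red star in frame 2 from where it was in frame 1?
3.3

The red star moved from (5.2, 4.2) to (3.0, 1.8), a distance of √(2.2² + 2.4²) ≈ 3.3.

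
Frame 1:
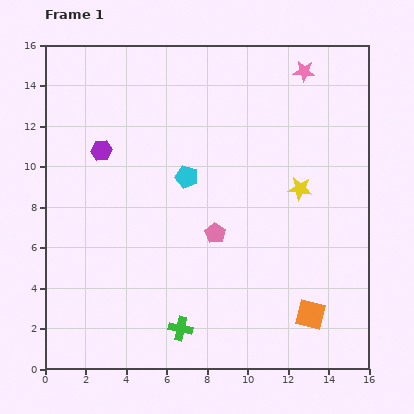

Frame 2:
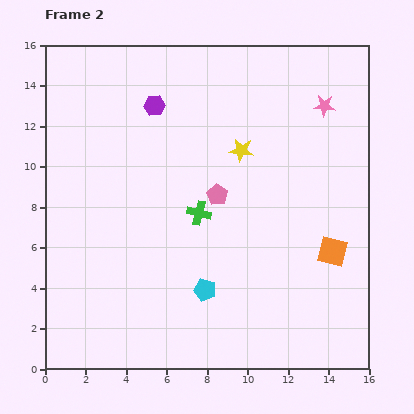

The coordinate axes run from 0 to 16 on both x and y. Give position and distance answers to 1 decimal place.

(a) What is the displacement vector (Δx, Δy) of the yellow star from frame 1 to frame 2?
(-2.9, 1.9)

The yellow star was at (12.6, 8.9) in frame 1 and (9.7, 10.8) in frame 2.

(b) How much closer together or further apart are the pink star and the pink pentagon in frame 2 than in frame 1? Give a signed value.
-2.2

Distance in frame 1: 9.1. Distance in frame 2: 6.9.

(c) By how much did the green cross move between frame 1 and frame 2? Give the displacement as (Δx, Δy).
(0.9, 5.7)

The green cross was at (6.7, 2.0) in frame 1 and (7.6, 7.7) in frame 2.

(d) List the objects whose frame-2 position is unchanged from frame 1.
none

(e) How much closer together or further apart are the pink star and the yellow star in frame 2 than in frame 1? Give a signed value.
-1.1

Distance in frame 1: 5.8. Distance in frame 2: 4.7.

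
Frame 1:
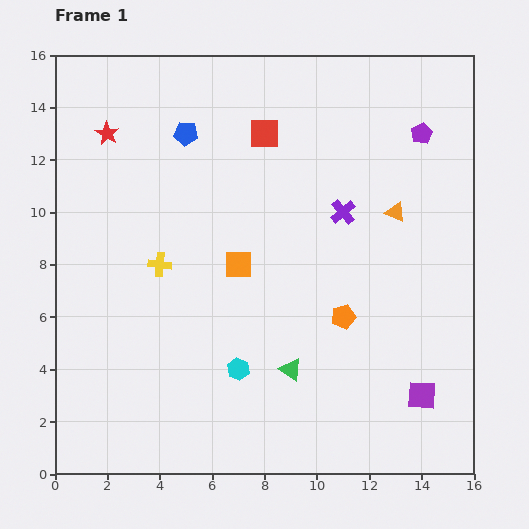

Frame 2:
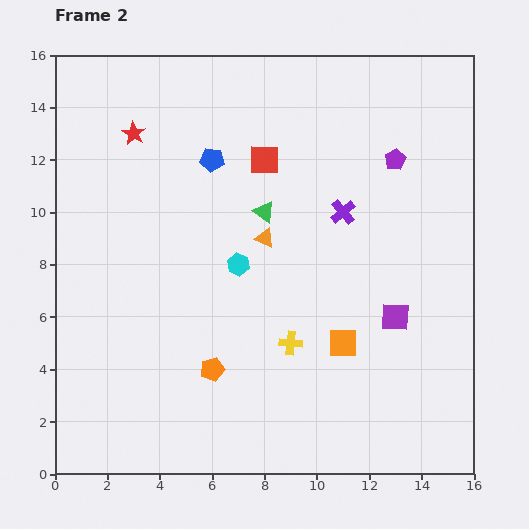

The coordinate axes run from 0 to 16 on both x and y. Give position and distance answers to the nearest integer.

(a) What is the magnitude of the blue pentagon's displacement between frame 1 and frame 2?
1

The blue pentagon moved from (5, 13) to (6, 12), a distance of √(1² + 1²) ≈ 1.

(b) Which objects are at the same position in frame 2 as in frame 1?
the purple cross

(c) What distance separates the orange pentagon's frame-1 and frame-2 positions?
5

The orange pentagon moved from (11, 6) to (6, 4), a distance of √(5² + 2²) ≈ 5.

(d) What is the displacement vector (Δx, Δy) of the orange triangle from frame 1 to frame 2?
(-5, -1)

The orange triangle was at (13, 10) in frame 1 and (8, 9) in frame 2.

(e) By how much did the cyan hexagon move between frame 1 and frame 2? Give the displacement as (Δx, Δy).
(0, 4)

The cyan hexagon was at (7, 4) in frame 1 and (7, 8) in frame 2.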